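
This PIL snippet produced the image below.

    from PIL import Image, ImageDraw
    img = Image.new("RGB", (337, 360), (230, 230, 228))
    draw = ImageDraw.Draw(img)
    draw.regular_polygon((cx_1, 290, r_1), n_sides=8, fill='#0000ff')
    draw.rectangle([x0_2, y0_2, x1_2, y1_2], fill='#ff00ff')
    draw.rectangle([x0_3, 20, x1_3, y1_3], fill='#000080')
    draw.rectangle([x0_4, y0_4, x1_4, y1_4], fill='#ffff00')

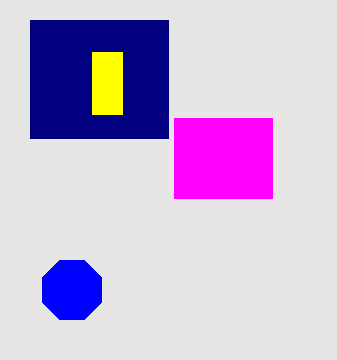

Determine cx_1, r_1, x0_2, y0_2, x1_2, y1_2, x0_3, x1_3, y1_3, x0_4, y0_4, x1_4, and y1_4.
cx_1 = 72
r_1 = 32
x0_2 = 174
y0_2 = 118
x1_2 = 272
y1_2 = 198
x0_3 = 30
x1_3 = 168
y1_3 = 138
x0_4 = 92
y0_4 = 52
x1_4 = 122
y1_4 = 114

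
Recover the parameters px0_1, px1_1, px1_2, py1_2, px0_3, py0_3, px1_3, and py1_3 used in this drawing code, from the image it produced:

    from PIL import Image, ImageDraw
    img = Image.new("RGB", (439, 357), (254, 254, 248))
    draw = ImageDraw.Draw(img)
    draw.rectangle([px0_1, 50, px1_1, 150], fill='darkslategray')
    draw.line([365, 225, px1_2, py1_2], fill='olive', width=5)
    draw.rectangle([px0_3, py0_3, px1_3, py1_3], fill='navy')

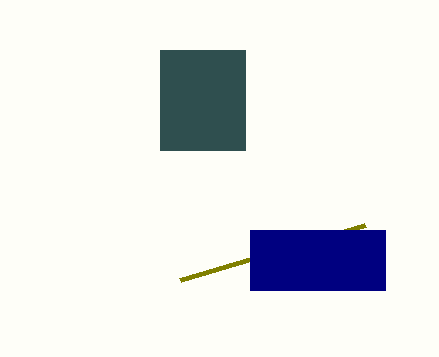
px0_1 = 160, px1_1 = 245, px1_2 = 180, py1_2 = 280, px0_3 = 250, py0_3 = 230, px1_3 = 385, py1_3 = 290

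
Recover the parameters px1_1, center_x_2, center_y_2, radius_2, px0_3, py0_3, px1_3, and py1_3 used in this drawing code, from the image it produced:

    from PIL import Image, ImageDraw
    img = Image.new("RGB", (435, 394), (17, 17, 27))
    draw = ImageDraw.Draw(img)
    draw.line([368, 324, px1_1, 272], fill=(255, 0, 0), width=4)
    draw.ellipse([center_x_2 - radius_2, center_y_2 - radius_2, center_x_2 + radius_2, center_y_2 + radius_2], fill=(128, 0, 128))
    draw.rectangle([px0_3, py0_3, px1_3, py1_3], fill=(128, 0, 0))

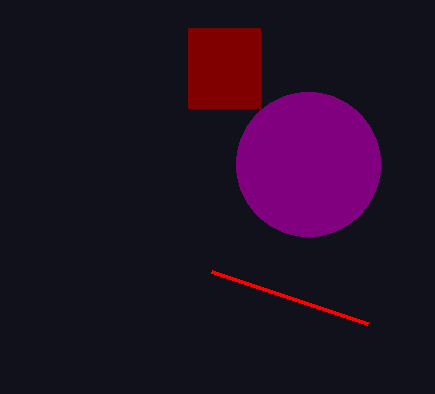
px1_1 = 212
center_x_2 = 308
center_y_2 = 164
radius_2 = 72
px0_3 = 188
py0_3 = 28
px1_3 = 260
py1_3 = 108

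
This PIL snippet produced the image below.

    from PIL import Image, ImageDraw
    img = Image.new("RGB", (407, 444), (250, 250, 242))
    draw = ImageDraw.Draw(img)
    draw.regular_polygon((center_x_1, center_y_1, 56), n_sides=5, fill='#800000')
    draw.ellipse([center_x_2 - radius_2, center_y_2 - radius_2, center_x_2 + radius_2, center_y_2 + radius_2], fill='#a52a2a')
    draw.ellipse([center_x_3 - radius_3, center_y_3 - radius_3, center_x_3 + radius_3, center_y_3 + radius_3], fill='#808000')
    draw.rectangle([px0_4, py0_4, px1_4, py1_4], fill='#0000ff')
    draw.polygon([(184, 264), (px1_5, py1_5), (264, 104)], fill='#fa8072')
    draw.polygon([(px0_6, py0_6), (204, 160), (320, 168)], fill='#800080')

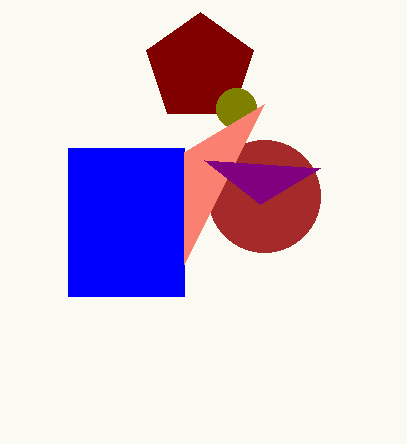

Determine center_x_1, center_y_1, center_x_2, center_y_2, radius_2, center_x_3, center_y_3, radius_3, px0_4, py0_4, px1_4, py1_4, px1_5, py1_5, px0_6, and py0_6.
center_x_1 = 200
center_y_1 = 68
center_x_2 = 264
center_y_2 = 196
radius_2 = 56
center_x_3 = 236
center_y_3 = 108
radius_3 = 20
px0_4 = 68
py0_4 = 148
px1_4 = 184
py1_4 = 296
px1_5 = 184
py1_5 = 152
px0_6 = 260
py0_6 = 204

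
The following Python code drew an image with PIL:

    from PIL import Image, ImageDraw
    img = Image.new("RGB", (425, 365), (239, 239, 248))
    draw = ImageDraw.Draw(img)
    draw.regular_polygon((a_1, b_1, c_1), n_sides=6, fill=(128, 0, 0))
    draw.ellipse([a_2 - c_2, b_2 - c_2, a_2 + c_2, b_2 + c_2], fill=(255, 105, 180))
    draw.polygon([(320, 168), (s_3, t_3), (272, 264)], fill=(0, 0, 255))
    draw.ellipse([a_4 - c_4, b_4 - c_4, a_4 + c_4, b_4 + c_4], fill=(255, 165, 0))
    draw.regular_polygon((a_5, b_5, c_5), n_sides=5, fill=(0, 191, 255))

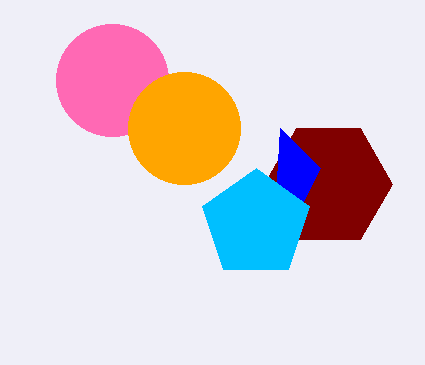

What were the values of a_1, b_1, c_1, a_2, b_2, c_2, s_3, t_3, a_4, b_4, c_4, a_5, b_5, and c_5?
a_1 = 328, b_1 = 184, c_1 = 64, a_2 = 112, b_2 = 80, c_2 = 56, s_3 = 280, t_3 = 128, a_4 = 184, b_4 = 128, c_4 = 56, a_5 = 256, b_5 = 224, c_5 = 56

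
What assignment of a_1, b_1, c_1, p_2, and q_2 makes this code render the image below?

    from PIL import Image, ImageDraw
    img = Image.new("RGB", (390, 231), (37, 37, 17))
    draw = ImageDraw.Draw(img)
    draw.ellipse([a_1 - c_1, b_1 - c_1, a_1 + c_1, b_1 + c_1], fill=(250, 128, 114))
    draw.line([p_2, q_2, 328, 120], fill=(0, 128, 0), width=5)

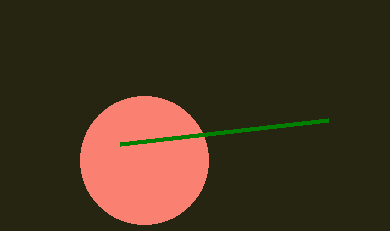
a_1 = 144
b_1 = 160
c_1 = 64
p_2 = 120
q_2 = 144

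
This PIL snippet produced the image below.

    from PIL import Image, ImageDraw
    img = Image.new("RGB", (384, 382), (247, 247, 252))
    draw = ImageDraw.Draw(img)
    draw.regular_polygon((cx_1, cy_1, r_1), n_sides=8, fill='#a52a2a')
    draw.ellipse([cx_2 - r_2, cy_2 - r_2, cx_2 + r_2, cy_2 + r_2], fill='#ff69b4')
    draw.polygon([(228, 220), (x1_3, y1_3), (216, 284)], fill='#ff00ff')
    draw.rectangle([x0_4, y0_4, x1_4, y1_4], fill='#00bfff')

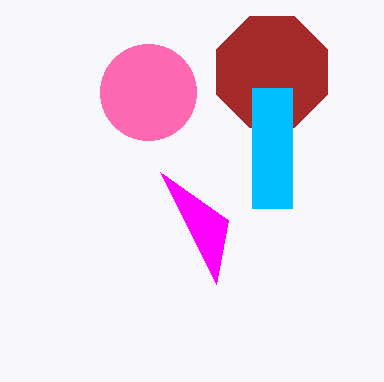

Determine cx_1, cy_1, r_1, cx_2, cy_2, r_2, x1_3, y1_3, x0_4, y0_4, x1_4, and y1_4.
cx_1 = 272; cy_1 = 72; r_1 = 60; cx_2 = 148; cy_2 = 92; r_2 = 48; x1_3 = 160; y1_3 = 172; x0_4 = 252; y0_4 = 88; x1_4 = 292; y1_4 = 208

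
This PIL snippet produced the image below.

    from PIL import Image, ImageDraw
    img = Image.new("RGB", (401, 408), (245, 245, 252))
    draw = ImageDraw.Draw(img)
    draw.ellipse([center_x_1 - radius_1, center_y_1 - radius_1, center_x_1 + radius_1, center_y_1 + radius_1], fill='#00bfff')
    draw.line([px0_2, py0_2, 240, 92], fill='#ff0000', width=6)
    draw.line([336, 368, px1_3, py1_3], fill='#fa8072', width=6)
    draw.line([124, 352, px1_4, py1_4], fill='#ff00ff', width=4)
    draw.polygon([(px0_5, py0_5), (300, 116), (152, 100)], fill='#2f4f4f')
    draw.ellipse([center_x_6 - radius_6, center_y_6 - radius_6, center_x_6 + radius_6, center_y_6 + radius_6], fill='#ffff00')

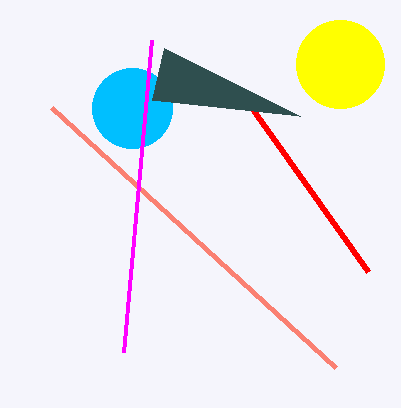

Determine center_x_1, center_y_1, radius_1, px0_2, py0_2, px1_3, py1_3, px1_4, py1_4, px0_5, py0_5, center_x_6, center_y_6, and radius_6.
center_x_1 = 132, center_y_1 = 108, radius_1 = 40, px0_2 = 368, py0_2 = 272, px1_3 = 52, py1_3 = 108, px1_4 = 152, py1_4 = 40, px0_5 = 164, py0_5 = 48, center_x_6 = 340, center_y_6 = 64, radius_6 = 44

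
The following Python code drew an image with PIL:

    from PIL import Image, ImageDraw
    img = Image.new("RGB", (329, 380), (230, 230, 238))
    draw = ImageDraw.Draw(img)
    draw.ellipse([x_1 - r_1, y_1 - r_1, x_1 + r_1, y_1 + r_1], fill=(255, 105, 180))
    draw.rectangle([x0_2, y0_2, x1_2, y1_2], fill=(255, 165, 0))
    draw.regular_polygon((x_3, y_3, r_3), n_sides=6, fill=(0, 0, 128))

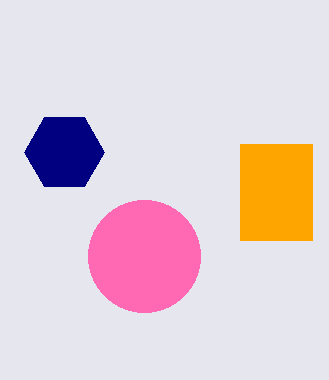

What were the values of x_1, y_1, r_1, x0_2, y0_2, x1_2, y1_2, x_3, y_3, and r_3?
x_1 = 144
y_1 = 256
r_1 = 56
x0_2 = 240
y0_2 = 144
x1_2 = 312
y1_2 = 240
x_3 = 64
y_3 = 152
r_3 = 40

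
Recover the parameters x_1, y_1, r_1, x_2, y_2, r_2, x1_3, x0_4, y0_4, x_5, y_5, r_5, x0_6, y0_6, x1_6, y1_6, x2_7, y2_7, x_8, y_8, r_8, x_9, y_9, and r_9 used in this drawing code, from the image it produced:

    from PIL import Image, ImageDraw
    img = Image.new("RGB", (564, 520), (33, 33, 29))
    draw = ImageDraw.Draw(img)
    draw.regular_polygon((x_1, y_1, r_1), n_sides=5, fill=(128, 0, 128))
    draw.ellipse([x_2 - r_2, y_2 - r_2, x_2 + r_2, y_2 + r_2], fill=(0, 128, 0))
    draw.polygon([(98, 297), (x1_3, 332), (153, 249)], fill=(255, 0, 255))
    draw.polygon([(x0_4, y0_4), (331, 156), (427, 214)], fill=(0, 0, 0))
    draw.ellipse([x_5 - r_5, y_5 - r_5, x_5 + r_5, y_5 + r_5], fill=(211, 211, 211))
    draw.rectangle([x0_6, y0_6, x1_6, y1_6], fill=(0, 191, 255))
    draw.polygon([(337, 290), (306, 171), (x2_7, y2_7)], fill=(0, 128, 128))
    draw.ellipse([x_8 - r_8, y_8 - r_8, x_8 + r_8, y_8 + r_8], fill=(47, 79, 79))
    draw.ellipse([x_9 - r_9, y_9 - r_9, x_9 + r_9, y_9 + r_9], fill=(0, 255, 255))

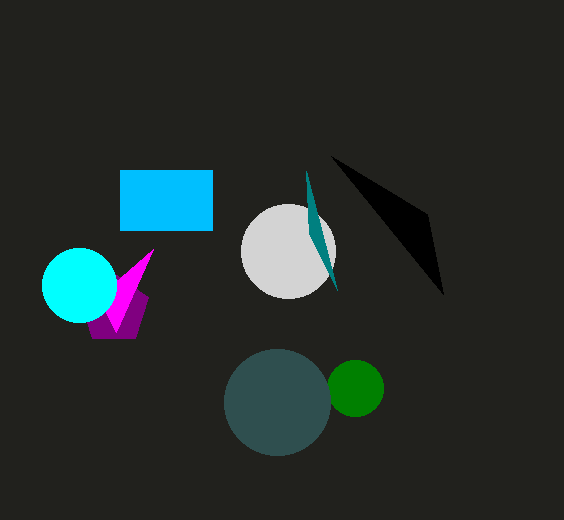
x_1 = 114; y_1 = 309; r_1 = 36; x_2 = 355; y_2 = 388; r_2 = 28; x1_3 = 116; x0_4 = 443; y0_4 = 294; x_5 = 288; y_5 = 251; r_5 = 47; x0_6 = 120; y0_6 = 170; x1_6 = 212; y1_6 = 230; x2_7 = 309; y2_7 = 234; x_8 = 277; y_8 = 402; r_8 = 53; x_9 = 79; y_9 = 285; r_9 = 37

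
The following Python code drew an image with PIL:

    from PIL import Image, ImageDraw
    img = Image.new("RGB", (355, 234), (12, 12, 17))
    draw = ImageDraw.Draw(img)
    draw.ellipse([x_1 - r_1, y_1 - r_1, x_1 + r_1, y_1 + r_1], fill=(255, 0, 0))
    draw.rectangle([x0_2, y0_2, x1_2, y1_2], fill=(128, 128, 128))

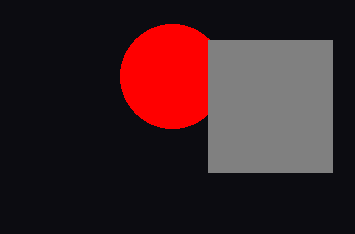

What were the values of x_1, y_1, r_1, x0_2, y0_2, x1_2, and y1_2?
x_1 = 172; y_1 = 76; r_1 = 52; x0_2 = 208; y0_2 = 40; x1_2 = 332; y1_2 = 172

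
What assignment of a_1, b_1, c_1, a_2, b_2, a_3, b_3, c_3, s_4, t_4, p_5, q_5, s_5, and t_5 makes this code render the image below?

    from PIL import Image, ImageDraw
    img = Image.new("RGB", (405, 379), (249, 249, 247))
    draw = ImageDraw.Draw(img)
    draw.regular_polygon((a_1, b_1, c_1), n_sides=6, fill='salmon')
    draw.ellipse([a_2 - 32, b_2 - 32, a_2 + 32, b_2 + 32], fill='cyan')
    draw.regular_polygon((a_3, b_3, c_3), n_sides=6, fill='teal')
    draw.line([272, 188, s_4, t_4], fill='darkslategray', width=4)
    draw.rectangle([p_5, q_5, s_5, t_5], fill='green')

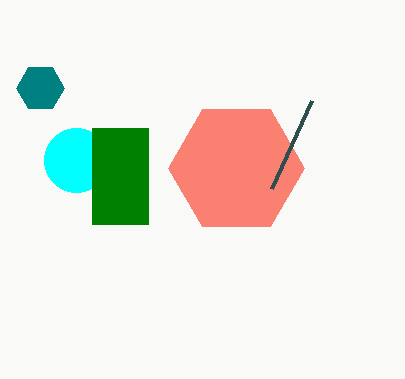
a_1 = 236
b_1 = 168
c_1 = 68
a_2 = 76
b_2 = 160
a_3 = 40
b_3 = 88
c_3 = 24
s_4 = 312
t_4 = 100
p_5 = 92
q_5 = 128
s_5 = 148
t_5 = 224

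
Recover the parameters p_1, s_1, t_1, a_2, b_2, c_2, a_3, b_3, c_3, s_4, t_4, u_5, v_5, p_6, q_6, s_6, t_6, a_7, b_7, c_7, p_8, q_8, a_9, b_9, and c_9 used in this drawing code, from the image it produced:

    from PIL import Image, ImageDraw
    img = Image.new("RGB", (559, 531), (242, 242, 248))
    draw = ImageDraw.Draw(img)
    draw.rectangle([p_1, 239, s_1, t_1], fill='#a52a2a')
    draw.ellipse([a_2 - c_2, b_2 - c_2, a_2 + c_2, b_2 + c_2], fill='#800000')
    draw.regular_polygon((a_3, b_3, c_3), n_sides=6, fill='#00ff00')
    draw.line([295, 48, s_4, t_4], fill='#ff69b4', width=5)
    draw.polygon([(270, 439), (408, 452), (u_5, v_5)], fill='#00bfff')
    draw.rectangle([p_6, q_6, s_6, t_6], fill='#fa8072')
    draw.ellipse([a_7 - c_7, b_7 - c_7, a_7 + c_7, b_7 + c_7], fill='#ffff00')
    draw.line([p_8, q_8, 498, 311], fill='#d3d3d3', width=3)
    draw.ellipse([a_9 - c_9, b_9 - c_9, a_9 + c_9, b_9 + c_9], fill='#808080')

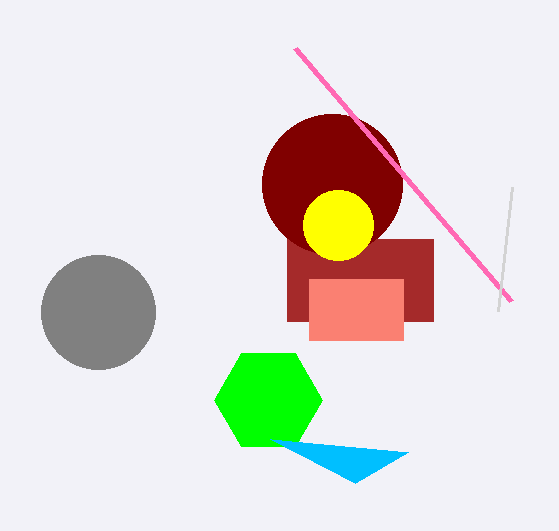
p_1 = 287, s_1 = 433, t_1 = 321, a_2 = 332, b_2 = 184, c_2 = 70, a_3 = 268, b_3 = 400, c_3 = 54, s_4 = 511, t_4 = 301, u_5 = 355, v_5 = 483, p_6 = 309, q_6 = 279, s_6 = 403, t_6 = 340, a_7 = 338, b_7 = 225, c_7 = 35, p_8 = 512, q_8 = 187, a_9 = 98, b_9 = 312, c_9 = 57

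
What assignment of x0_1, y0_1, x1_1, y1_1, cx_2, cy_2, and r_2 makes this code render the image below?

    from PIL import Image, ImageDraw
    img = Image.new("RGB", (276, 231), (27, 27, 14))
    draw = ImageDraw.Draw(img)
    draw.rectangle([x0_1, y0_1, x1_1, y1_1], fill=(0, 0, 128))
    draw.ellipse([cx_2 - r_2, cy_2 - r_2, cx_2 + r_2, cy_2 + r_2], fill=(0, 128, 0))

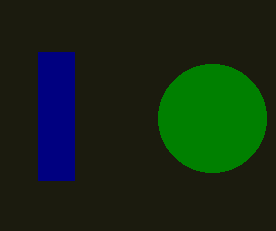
x0_1 = 38
y0_1 = 52
x1_1 = 74
y1_1 = 180
cx_2 = 212
cy_2 = 118
r_2 = 54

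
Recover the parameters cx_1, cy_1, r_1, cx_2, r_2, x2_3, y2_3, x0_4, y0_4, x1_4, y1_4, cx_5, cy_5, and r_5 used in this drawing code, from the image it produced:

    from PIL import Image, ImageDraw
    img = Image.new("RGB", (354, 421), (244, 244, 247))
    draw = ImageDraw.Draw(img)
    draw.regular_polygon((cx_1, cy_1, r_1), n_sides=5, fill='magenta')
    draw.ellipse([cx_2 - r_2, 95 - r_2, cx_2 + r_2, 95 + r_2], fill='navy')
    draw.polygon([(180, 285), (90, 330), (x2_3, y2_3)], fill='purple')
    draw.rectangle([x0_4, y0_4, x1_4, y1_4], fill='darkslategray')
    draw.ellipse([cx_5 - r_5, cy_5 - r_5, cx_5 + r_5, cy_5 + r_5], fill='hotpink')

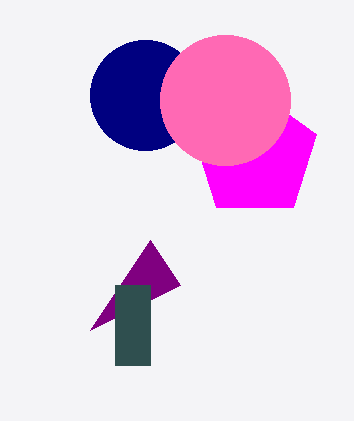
cx_1 = 255
cy_1 = 155
r_1 = 65
cx_2 = 145
r_2 = 55
x2_3 = 150
y2_3 = 240
x0_4 = 115
y0_4 = 285
x1_4 = 150
y1_4 = 365
cx_5 = 225
cy_5 = 100
r_5 = 65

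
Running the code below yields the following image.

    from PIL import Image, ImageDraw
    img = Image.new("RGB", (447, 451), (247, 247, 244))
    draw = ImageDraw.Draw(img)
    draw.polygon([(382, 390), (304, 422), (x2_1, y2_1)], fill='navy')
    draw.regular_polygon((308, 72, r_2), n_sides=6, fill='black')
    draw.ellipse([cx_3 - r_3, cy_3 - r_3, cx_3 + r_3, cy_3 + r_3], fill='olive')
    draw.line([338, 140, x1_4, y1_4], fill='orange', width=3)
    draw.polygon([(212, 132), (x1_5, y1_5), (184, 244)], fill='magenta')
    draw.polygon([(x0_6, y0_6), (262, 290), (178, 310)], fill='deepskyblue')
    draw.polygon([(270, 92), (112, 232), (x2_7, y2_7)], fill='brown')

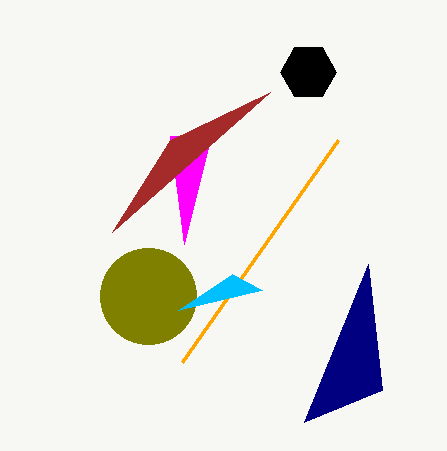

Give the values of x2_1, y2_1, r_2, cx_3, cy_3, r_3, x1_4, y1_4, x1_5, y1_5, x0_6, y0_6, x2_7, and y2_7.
x2_1 = 368, y2_1 = 264, r_2 = 28, cx_3 = 148, cy_3 = 296, r_3 = 48, x1_4 = 182, y1_4 = 362, x1_5 = 170, y1_5 = 136, x0_6 = 232, y0_6 = 274, x2_7 = 170, y2_7 = 140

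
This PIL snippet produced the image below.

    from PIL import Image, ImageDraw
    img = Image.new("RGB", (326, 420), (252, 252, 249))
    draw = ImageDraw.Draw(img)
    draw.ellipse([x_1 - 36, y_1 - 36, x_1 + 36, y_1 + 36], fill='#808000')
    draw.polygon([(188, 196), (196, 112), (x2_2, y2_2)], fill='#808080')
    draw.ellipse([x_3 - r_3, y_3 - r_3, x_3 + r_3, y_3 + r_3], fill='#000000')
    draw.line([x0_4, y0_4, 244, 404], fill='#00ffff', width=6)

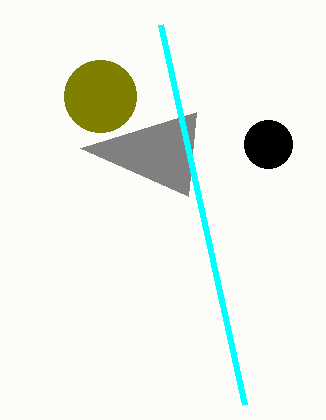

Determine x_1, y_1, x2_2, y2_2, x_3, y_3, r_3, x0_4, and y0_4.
x_1 = 100; y_1 = 96; x2_2 = 80; y2_2 = 148; x_3 = 268; y_3 = 144; r_3 = 24; x0_4 = 160; y0_4 = 24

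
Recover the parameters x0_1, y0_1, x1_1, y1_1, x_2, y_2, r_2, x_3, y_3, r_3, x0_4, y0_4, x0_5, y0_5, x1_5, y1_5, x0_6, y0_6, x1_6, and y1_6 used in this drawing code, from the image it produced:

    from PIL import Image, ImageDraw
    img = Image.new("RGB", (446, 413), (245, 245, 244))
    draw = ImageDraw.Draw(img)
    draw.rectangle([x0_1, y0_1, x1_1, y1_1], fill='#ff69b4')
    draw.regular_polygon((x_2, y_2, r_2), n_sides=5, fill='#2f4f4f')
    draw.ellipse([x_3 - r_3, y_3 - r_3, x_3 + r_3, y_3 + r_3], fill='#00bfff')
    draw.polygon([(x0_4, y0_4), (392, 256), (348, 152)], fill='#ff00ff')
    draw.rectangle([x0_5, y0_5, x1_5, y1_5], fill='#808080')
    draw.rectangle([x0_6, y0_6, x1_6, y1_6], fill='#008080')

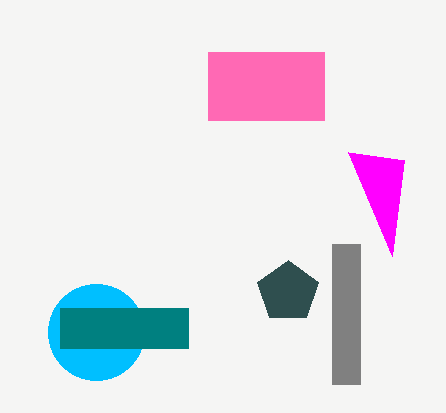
x0_1 = 208; y0_1 = 52; x1_1 = 324; y1_1 = 120; x_2 = 288; y_2 = 292; r_2 = 32; x_3 = 96; y_3 = 332; r_3 = 48; x0_4 = 404; y0_4 = 160; x0_5 = 332; y0_5 = 244; x1_5 = 360; y1_5 = 384; x0_6 = 60; y0_6 = 308; x1_6 = 188; y1_6 = 348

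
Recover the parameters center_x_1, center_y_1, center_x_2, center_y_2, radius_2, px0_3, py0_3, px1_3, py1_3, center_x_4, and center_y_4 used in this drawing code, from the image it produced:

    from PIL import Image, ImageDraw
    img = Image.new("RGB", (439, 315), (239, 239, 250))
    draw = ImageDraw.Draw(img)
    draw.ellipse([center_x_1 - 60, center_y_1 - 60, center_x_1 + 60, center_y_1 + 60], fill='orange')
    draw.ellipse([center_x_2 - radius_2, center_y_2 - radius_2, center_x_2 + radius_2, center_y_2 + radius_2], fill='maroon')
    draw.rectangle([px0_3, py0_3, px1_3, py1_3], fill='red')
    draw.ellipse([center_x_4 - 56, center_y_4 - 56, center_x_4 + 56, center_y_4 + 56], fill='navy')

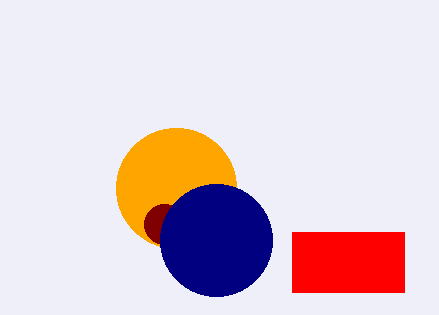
center_x_1 = 176; center_y_1 = 188; center_x_2 = 164; center_y_2 = 224; radius_2 = 20; px0_3 = 292; py0_3 = 232; px1_3 = 404; py1_3 = 292; center_x_4 = 216; center_y_4 = 240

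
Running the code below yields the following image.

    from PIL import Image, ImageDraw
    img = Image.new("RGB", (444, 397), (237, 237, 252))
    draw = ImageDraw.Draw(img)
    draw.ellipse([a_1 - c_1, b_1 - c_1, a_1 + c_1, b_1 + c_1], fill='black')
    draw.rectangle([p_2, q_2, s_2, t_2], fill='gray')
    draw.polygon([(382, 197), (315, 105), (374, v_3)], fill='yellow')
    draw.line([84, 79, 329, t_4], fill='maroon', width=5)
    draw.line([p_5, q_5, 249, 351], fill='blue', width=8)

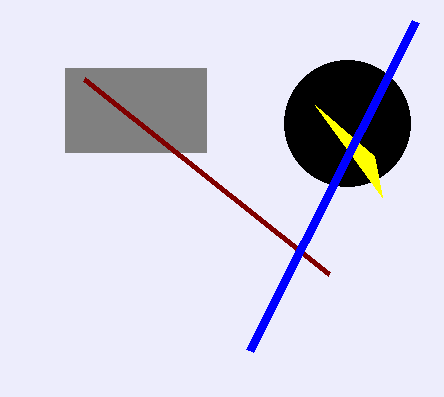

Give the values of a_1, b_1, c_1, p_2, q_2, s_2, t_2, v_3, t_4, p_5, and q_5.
a_1 = 347
b_1 = 123
c_1 = 63
p_2 = 65
q_2 = 68
s_2 = 206
t_2 = 152
v_3 = 156
t_4 = 274
p_5 = 415
q_5 = 22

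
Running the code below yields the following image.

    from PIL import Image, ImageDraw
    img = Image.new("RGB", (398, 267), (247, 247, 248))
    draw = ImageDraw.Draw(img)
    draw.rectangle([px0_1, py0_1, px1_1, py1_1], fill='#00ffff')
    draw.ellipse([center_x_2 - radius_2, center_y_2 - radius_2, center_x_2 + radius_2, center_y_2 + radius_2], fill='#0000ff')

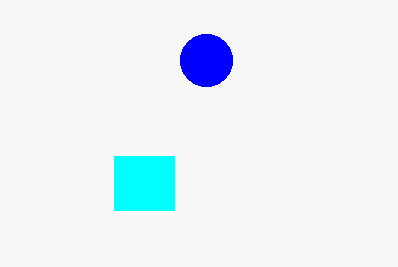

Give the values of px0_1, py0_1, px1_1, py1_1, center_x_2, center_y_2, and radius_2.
px0_1 = 114; py0_1 = 156; px1_1 = 174; py1_1 = 210; center_x_2 = 206; center_y_2 = 60; radius_2 = 26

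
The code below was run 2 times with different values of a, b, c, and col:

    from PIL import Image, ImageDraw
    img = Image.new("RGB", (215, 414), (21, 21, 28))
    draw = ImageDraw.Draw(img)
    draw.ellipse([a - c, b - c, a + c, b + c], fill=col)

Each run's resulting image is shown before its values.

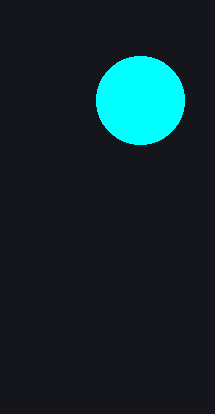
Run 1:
a = 140; b = 100; c = 44; col = 'cyan'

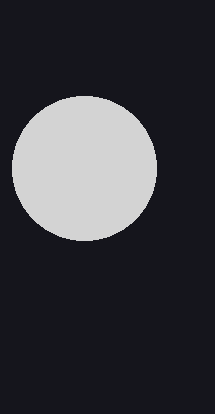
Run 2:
a = 84; b = 168; c = 72; col = 'lightgray'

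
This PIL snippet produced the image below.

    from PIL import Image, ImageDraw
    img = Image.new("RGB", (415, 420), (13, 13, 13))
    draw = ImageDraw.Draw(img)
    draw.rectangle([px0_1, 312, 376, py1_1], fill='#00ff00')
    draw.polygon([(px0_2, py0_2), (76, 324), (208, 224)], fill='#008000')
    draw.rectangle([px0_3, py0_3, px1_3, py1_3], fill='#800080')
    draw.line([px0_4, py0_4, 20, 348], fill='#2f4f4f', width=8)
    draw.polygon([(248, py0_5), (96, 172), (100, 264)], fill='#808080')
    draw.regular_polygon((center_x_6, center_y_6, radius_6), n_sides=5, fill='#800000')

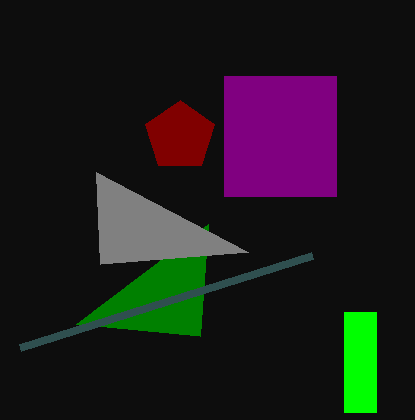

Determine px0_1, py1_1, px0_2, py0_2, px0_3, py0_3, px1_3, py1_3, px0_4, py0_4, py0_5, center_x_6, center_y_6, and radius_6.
px0_1 = 344
py1_1 = 412
px0_2 = 200
py0_2 = 336
px0_3 = 224
py0_3 = 76
px1_3 = 336
py1_3 = 196
px0_4 = 312
py0_4 = 256
py0_5 = 252
center_x_6 = 180
center_y_6 = 136
radius_6 = 36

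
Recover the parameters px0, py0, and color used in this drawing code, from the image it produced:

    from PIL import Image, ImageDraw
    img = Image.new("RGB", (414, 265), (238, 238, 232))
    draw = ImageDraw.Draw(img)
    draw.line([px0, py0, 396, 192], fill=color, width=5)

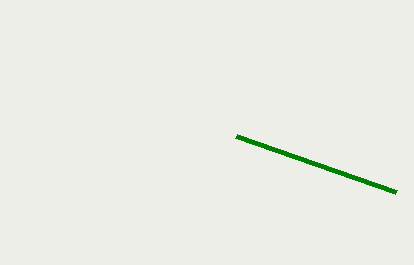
px0 = 236
py0 = 136
color = 'green'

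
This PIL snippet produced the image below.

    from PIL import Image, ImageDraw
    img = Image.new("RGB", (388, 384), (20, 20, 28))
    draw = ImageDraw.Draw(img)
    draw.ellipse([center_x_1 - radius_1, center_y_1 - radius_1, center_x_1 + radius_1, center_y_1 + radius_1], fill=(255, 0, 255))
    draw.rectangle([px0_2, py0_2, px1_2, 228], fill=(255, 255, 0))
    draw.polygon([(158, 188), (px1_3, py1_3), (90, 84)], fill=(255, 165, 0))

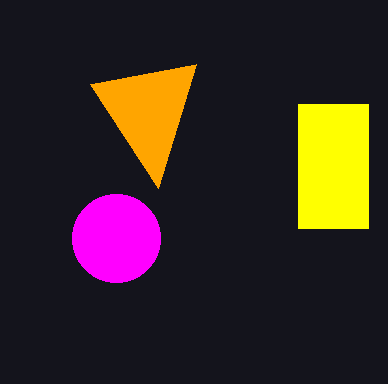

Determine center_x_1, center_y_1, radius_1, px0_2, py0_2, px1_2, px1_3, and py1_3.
center_x_1 = 116
center_y_1 = 238
radius_1 = 44
px0_2 = 298
py0_2 = 104
px1_2 = 368
px1_3 = 196
py1_3 = 64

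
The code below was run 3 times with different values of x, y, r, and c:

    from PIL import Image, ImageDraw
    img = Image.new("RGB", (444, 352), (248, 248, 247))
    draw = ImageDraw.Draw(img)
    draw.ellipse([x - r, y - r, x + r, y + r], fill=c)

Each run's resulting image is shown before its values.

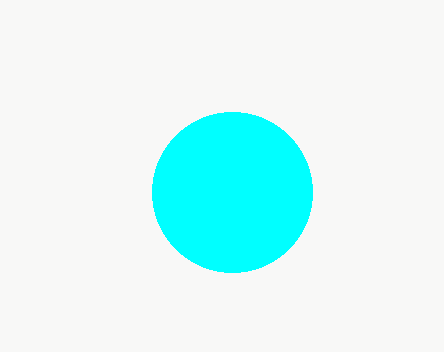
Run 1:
x = 232, y = 192, r = 80, c = 'cyan'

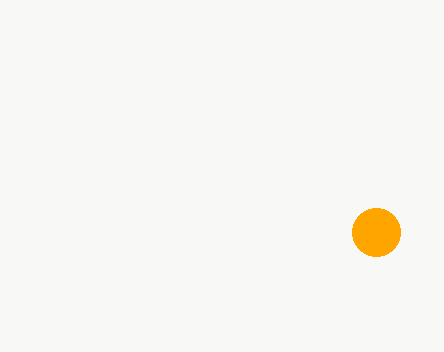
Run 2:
x = 376; y = 232; r = 24; c = 'orange'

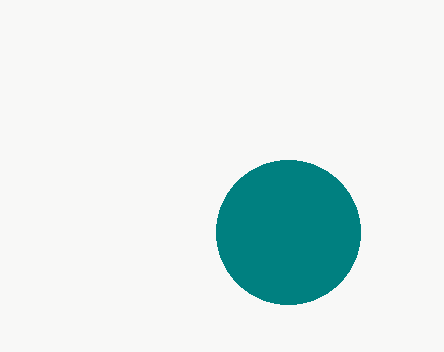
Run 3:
x = 288; y = 232; r = 72; c = 'teal'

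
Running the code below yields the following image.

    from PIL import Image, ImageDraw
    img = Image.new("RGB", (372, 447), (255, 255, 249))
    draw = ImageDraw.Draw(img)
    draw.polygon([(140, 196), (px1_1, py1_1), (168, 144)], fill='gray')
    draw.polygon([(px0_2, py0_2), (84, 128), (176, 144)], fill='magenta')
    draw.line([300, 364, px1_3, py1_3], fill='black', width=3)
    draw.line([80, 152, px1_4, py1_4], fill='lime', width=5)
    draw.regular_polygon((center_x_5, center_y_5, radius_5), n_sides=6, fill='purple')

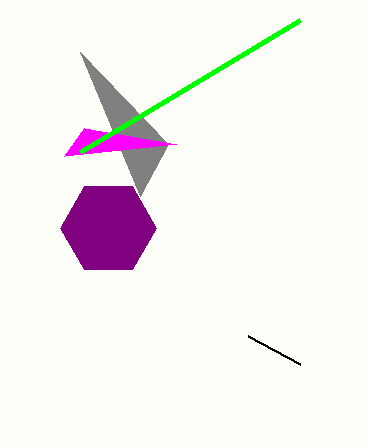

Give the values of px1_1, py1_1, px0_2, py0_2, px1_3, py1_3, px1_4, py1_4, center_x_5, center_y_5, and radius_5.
px1_1 = 80
py1_1 = 52
px0_2 = 64
py0_2 = 156
px1_3 = 248
py1_3 = 336
px1_4 = 300
py1_4 = 20
center_x_5 = 108
center_y_5 = 228
radius_5 = 48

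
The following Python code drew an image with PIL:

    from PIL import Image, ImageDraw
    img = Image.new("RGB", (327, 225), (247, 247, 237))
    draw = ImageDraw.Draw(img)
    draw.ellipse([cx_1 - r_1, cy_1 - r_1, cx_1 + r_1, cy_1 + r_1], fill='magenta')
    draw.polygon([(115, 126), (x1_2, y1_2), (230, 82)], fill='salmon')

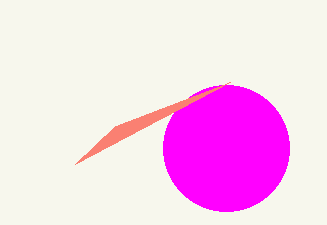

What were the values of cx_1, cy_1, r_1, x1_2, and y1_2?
cx_1 = 226, cy_1 = 148, r_1 = 63, x1_2 = 75, y1_2 = 164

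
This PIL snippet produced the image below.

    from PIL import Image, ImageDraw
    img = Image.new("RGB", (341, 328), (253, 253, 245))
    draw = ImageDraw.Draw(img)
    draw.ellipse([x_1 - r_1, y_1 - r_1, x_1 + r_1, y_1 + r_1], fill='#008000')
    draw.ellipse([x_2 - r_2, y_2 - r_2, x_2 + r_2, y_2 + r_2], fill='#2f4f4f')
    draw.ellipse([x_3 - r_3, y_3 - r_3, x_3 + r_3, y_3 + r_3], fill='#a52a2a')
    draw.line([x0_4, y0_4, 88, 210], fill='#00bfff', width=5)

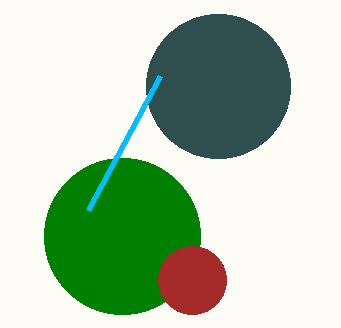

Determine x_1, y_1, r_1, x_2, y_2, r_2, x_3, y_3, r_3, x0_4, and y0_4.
x_1 = 122; y_1 = 236; r_1 = 78; x_2 = 218; y_2 = 86; r_2 = 72; x_3 = 192; y_3 = 280; r_3 = 34; x0_4 = 160; y0_4 = 76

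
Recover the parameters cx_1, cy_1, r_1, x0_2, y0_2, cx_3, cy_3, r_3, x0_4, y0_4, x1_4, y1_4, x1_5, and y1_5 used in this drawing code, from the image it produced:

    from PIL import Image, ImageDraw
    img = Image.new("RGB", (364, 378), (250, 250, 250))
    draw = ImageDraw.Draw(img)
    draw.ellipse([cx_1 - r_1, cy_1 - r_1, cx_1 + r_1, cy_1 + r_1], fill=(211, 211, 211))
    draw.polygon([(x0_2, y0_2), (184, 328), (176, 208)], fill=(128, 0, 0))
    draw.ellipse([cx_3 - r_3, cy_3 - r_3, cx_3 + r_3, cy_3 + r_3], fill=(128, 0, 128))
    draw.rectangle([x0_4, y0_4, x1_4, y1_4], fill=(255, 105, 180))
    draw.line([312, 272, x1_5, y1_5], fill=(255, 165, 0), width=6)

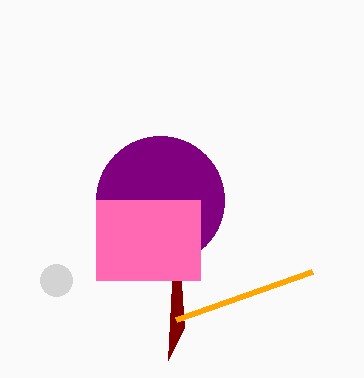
cx_1 = 56, cy_1 = 280, r_1 = 16, x0_2 = 168, y0_2 = 360, cx_3 = 160, cy_3 = 200, r_3 = 64, x0_4 = 96, y0_4 = 200, x1_4 = 200, y1_4 = 280, x1_5 = 176, y1_5 = 320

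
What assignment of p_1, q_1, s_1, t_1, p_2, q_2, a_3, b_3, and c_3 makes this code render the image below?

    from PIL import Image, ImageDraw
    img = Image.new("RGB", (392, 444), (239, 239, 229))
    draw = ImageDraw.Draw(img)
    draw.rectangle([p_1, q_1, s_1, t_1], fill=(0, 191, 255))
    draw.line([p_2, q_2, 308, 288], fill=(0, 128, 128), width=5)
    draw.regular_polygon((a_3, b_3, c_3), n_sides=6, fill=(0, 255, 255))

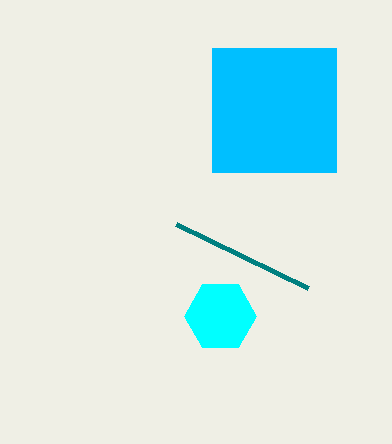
p_1 = 212; q_1 = 48; s_1 = 336; t_1 = 172; p_2 = 176; q_2 = 224; a_3 = 220; b_3 = 316; c_3 = 36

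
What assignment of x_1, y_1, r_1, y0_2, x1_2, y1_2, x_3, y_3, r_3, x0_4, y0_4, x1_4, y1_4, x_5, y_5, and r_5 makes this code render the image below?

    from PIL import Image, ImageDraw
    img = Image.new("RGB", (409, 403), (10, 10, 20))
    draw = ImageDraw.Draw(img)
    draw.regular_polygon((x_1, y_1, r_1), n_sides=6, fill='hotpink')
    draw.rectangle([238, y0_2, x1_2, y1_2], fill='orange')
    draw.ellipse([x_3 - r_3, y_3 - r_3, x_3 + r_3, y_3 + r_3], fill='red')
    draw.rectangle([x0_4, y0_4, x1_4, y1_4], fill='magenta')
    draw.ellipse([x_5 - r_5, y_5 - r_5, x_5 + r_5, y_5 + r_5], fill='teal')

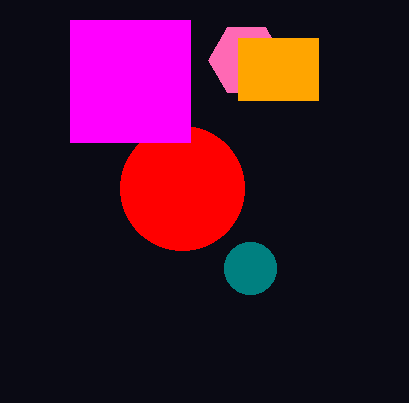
x_1 = 246
y_1 = 60
r_1 = 38
y0_2 = 38
x1_2 = 318
y1_2 = 100
x_3 = 182
y_3 = 188
r_3 = 62
x0_4 = 70
y0_4 = 20
x1_4 = 190
y1_4 = 142
x_5 = 250
y_5 = 268
r_5 = 26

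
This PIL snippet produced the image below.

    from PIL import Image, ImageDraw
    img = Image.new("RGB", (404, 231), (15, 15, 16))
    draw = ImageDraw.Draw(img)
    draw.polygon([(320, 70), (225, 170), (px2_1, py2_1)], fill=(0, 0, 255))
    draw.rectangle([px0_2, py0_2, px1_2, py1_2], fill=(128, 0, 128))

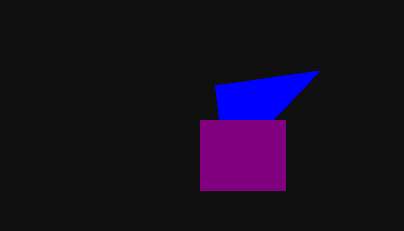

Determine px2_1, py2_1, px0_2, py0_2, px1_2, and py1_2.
px2_1 = 215, py2_1 = 85, px0_2 = 200, py0_2 = 120, px1_2 = 285, py1_2 = 190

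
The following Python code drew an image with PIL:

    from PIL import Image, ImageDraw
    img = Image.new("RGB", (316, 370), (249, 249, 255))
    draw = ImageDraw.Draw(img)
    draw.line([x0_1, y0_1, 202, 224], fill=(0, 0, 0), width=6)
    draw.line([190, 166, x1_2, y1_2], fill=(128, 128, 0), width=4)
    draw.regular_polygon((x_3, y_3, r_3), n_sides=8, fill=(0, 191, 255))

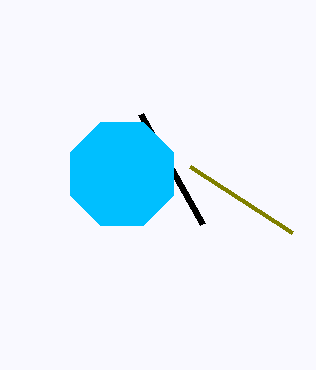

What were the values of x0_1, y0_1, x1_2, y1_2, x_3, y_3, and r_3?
x0_1 = 140, y0_1 = 114, x1_2 = 292, y1_2 = 232, x_3 = 122, y_3 = 174, r_3 = 56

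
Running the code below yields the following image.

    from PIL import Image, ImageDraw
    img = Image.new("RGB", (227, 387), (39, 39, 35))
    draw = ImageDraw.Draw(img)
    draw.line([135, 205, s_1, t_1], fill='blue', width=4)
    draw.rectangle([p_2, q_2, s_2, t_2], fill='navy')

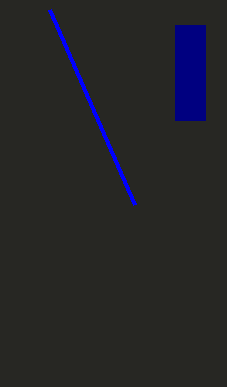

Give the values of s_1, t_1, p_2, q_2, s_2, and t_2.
s_1 = 50, t_1 = 10, p_2 = 175, q_2 = 25, s_2 = 205, t_2 = 120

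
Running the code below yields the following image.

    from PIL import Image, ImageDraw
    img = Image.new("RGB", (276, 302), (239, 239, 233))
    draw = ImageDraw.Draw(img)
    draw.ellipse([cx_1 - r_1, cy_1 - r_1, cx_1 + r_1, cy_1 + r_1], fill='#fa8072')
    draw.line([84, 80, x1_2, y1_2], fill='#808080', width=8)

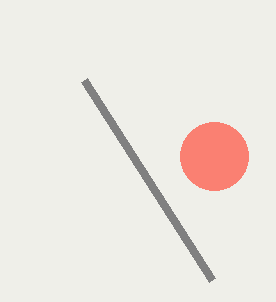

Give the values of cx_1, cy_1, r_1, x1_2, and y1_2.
cx_1 = 214
cy_1 = 156
r_1 = 34
x1_2 = 212
y1_2 = 280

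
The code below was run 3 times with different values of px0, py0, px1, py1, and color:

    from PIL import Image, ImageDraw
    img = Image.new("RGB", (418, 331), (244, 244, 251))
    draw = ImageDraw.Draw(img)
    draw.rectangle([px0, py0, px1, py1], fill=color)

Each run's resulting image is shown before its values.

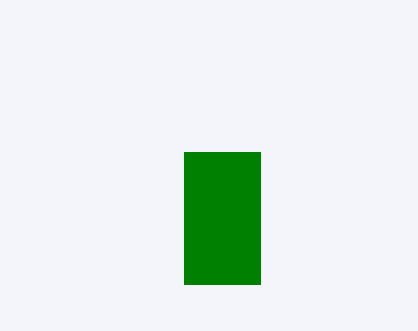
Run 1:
px0 = 184; py0 = 152; px1 = 260; py1 = 284; color = 'green'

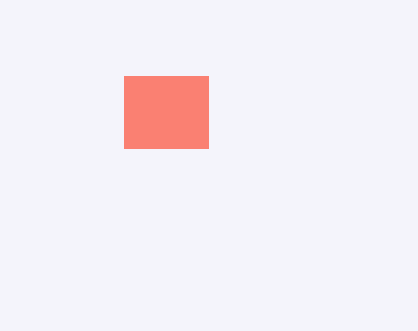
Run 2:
px0 = 124, py0 = 76, px1 = 208, py1 = 148, color = 'salmon'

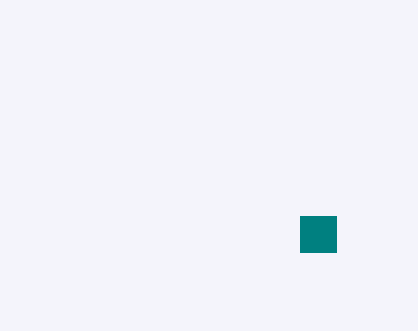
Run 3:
px0 = 300, py0 = 216, px1 = 336, py1 = 252, color = 'teal'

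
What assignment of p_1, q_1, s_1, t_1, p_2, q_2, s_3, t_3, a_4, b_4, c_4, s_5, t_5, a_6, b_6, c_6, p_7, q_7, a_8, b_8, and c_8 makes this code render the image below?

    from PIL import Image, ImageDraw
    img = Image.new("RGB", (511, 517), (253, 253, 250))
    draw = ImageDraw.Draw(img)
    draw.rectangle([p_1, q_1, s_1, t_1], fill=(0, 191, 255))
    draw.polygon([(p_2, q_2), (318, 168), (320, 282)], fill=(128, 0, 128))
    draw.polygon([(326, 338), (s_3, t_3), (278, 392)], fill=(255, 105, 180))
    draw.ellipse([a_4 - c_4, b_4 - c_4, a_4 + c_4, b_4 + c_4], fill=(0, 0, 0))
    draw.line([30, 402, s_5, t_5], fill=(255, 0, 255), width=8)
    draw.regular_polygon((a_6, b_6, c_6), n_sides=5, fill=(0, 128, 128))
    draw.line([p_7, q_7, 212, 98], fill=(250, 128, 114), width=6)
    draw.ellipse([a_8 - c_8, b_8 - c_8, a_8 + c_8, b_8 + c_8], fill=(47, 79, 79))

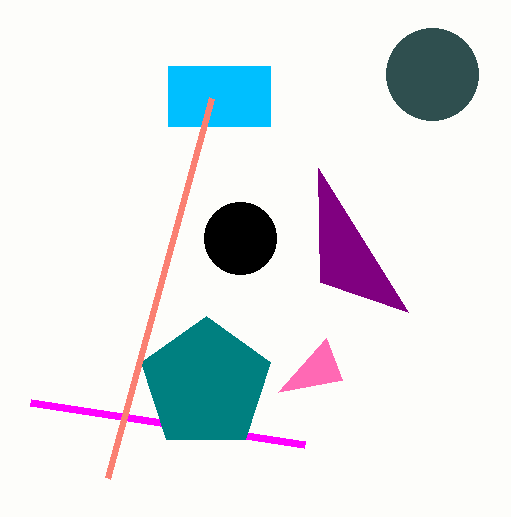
p_1 = 168; q_1 = 66; s_1 = 270; t_1 = 126; p_2 = 408; q_2 = 312; s_3 = 342; t_3 = 380; a_4 = 240; b_4 = 238; c_4 = 36; s_5 = 304; t_5 = 444; a_6 = 206; b_6 = 384; c_6 = 68; p_7 = 108; q_7 = 478; a_8 = 432; b_8 = 74; c_8 = 46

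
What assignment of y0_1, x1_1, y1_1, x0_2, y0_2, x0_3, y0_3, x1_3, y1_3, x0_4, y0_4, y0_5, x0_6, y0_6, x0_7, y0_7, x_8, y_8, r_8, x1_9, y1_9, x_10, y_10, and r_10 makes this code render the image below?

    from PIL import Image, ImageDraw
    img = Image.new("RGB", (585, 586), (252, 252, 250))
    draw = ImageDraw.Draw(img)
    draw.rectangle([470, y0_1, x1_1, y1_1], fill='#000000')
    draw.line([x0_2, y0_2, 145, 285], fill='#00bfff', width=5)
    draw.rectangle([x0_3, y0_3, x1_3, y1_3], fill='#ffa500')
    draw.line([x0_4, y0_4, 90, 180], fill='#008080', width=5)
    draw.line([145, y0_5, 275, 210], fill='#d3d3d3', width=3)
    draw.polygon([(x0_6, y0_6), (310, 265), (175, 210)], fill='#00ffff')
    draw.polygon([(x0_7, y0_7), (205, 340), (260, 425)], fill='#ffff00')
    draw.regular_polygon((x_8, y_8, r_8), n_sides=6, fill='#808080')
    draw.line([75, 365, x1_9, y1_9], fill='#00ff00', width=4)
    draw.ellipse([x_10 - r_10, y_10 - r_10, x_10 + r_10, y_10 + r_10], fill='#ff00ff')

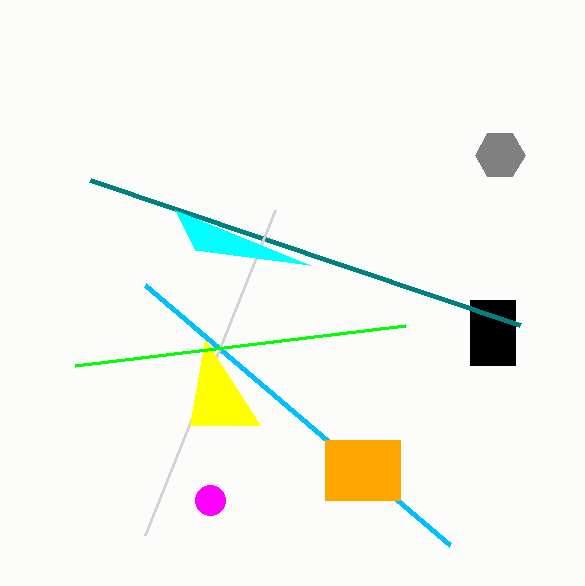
y0_1 = 300
x1_1 = 515
y1_1 = 365
x0_2 = 450
y0_2 = 545
x0_3 = 325
y0_3 = 440
x1_3 = 400
y1_3 = 500
x0_4 = 520
y0_4 = 325
y0_5 = 535
x0_6 = 195
y0_6 = 250
x0_7 = 190
y0_7 = 425
x_8 = 500
y_8 = 155
r_8 = 25
x1_9 = 405
y1_9 = 325
x_10 = 210
y_10 = 500
r_10 = 15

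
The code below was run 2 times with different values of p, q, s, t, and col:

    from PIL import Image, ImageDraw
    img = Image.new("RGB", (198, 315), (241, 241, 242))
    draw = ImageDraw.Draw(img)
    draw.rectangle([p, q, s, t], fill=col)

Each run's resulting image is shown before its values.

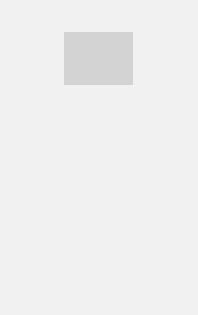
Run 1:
p = 64; q = 32; s = 132; t = 84; col = 'lightgray'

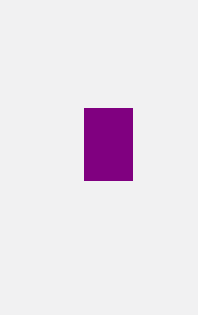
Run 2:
p = 84, q = 108, s = 132, t = 180, col = 'purple'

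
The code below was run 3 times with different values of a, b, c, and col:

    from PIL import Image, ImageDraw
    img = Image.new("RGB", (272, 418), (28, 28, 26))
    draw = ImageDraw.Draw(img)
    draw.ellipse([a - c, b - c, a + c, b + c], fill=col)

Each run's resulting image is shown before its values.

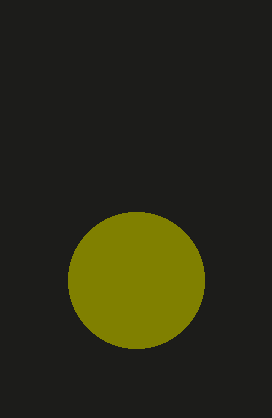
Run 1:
a = 136
b = 280
c = 68
col = 'olive'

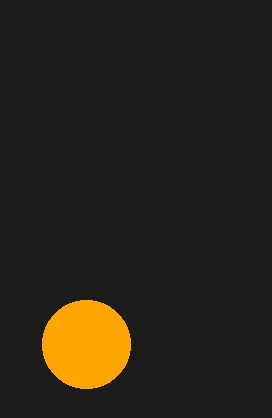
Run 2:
a = 86
b = 344
c = 44
col = 'orange'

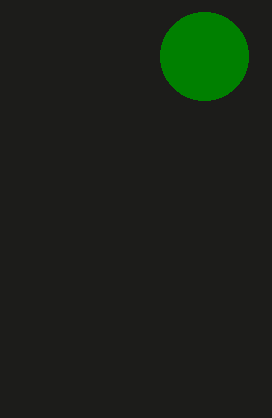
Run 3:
a = 204, b = 56, c = 44, col = 'green'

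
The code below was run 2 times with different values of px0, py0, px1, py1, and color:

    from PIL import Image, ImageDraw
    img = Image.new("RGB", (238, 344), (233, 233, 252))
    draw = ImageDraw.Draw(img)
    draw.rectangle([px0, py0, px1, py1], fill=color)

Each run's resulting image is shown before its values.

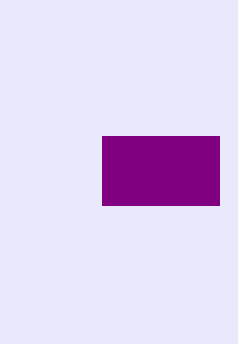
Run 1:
px0 = 102
py0 = 136
px1 = 219
py1 = 205
color = 'purple'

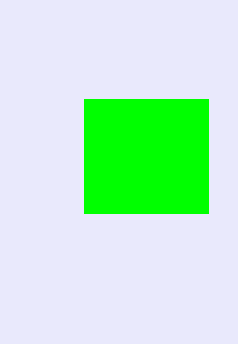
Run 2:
px0 = 84, py0 = 99, px1 = 208, py1 = 213, color = 'lime'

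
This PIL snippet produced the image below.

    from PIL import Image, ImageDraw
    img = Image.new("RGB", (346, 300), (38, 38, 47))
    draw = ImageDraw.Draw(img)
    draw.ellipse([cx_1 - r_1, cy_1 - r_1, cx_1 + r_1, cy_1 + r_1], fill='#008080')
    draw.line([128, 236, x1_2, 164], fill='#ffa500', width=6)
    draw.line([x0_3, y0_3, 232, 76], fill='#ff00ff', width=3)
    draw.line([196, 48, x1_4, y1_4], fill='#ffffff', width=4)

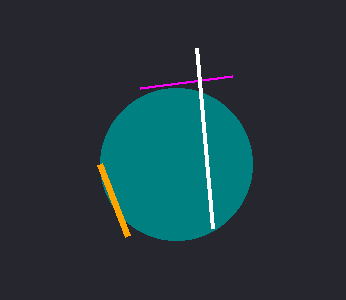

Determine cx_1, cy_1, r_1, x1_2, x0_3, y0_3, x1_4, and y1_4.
cx_1 = 176; cy_1 = 164; r_1 = 76; x1_2 = 100; x0_3 = 140; y0_3 = 88; x1_4 = 212; y1_4 = 228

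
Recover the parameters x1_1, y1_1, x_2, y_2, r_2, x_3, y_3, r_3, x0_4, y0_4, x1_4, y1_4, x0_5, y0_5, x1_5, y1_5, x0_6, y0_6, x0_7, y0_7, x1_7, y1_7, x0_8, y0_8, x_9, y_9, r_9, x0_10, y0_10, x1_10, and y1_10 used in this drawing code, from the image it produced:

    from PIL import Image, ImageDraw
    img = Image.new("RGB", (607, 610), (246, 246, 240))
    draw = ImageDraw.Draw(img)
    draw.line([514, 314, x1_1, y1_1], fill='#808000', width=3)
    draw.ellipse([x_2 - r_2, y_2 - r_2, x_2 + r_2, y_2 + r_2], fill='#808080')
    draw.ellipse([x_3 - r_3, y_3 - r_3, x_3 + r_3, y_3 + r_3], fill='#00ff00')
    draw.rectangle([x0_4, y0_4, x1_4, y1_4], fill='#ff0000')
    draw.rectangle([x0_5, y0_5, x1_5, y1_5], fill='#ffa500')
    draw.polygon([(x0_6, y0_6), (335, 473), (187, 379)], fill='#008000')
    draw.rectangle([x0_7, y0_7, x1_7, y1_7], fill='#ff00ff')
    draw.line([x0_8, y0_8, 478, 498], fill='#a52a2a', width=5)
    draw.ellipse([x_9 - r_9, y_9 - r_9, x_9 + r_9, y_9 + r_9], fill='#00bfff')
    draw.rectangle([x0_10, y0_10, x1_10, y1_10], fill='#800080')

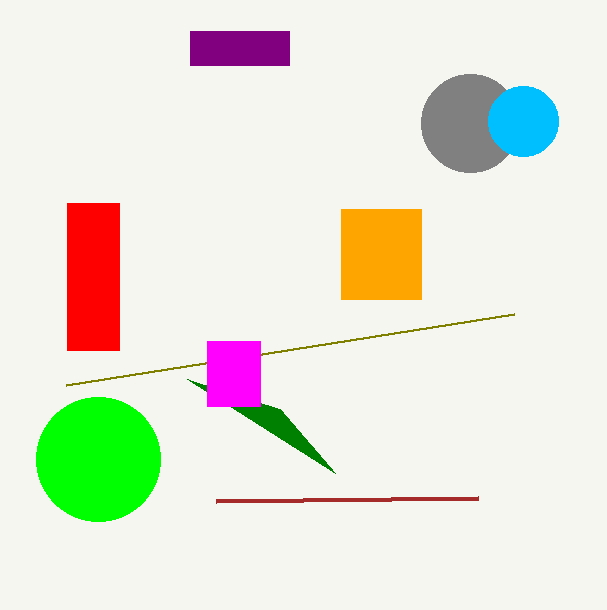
x1_1 = 66; y1_1 = 385; x_2 = 470; y_2 = 123; r_2 = 49; x_3 = 98; y_3 = 459; r_3 = 62; x0_4 = 67; y0_4 = 203; x1_4 = 119; y1_4 = 350; x0_5 = 341; y0_5 = 209; x1_5 = 421; y1_5 = 299; x0_6 = 280; y0_6 = 409; x0_7 = 207; y0_7 = 341; x1_7 = 260; y1_7 = 406; x0_8 = 216; y0_8 = 501; x_9 = 523; y_9 = 121; r_9 = 35; x0_10 = 190; y0_10 = 31; x1_10 = 289; y1_10 = 65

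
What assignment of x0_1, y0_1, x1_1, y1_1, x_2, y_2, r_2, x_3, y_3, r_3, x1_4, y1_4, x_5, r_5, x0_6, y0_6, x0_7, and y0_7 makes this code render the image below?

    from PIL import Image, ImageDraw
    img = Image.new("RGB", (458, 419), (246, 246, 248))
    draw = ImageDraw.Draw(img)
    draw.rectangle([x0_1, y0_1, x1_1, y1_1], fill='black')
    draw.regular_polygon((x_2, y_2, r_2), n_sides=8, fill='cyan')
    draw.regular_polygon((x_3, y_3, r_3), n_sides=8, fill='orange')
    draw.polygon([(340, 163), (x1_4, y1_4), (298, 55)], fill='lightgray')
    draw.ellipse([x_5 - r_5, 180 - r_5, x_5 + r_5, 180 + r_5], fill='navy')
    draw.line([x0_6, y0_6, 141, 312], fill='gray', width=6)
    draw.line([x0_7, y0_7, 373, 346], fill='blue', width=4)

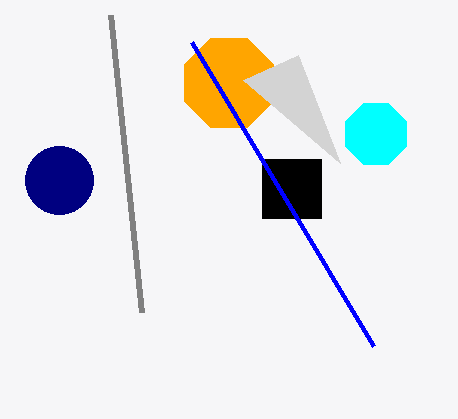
x0_1 = 262
y0_1 = 159
x1_1 = 321
y1_1 = 218
x_2 = 376
y_2 = 134
r_2 = 33
x_3 = 229
y_3 = 83
r_3 = 48
x1_4 = 243
y1_4 = 80
x_5 = 59
r_5 = 34
x0_6 = 110
y0_6 = 15
x0_7 = 191
y0_7 = 42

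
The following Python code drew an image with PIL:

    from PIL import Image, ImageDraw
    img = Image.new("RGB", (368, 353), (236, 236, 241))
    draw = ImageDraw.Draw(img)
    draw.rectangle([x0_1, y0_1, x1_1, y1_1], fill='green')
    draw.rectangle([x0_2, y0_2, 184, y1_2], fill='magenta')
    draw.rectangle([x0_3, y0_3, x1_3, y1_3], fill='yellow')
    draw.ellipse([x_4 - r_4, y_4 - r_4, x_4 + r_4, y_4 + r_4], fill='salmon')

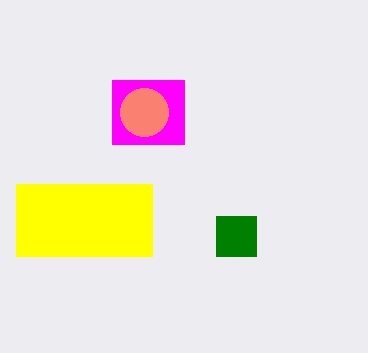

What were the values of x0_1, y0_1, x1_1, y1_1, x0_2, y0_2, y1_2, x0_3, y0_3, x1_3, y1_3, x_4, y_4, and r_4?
x0_1 = 216; y0_1 = 216; x1_1 = 256; y1_1 = 256; x0_2 = 112; y0_2 = 80; y1_2 = 144; x0_3 = 16; y0_3 = 184; x1_3 = 152; y1_3 = 256; x_4 = 144; y_4 = 112; r_4 = 24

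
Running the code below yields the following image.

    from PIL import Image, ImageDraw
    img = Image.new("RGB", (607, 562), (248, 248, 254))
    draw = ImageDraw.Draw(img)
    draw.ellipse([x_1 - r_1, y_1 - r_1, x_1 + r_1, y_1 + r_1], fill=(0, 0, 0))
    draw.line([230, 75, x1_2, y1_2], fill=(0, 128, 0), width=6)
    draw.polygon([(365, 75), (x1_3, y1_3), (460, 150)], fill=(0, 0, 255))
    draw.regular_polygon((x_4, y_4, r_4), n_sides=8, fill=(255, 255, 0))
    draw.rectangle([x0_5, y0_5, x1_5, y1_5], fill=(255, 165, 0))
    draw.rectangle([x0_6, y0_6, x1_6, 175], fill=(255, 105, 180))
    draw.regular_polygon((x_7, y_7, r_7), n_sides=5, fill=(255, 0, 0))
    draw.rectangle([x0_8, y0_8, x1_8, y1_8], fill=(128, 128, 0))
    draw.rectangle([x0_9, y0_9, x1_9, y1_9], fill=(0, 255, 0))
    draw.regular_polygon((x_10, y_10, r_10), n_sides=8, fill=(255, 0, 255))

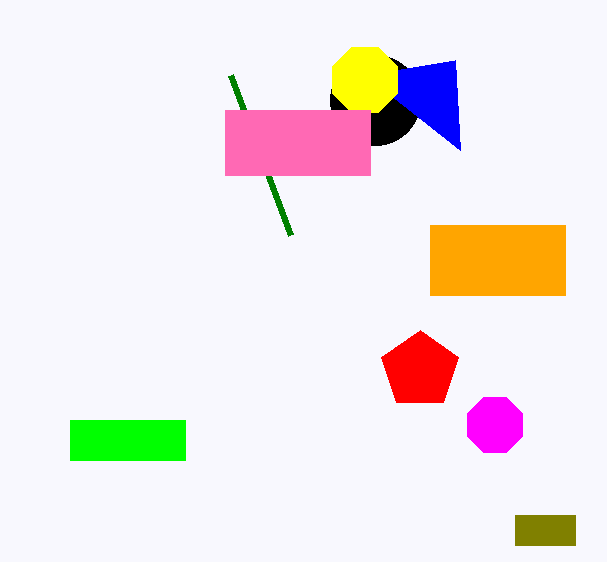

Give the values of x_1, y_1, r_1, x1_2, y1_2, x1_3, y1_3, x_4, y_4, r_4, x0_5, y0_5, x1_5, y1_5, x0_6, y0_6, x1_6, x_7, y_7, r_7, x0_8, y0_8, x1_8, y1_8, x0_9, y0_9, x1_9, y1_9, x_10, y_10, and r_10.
x_1 = 375
y_1 = 100
r_1 = 45
x1_2 = 290
y1_2 = 235
x1_3 = 455
y1_3 = 60
x_4 = 365
y_4 = 80
r_4 = 35
x0_5 = 430
y0_5 = 225
x1_5 = 565
y1_5 = 295
x0_6 = 225
y0_6 = 110
x1_6 = 370
x_7 = 420
y_7 = 370
r_7 = 40
x0_8 = 515
y0_8 = 515
x1_8 = 575
y1_8 = 545
x0_9 = 70
y0_9 = 420
x1_9 = 185
y1_9 = 460
x_10 = 495
y_10 = 425
r_10 = 30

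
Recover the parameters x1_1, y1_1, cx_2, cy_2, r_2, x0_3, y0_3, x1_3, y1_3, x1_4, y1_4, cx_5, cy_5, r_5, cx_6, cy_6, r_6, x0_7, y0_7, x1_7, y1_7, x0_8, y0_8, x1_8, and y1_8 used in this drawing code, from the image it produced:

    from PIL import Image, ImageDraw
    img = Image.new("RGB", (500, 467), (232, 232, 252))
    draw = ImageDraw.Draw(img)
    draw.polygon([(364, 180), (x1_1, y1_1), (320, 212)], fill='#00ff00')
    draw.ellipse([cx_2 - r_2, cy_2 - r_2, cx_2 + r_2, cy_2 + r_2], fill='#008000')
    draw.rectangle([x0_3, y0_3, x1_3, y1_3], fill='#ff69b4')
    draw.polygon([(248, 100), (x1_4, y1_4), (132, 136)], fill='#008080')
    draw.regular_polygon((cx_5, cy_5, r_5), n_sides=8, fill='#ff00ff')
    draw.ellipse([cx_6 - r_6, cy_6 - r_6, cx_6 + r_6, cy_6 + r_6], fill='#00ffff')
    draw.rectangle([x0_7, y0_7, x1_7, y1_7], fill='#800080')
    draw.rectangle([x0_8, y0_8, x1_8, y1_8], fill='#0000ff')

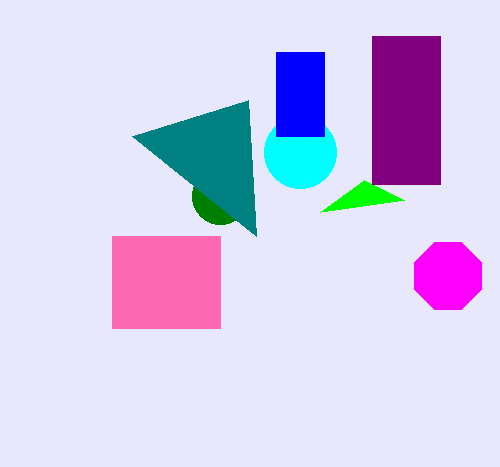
x1_1 = 404; y1_1 = 200; cx_2 = 220; cy_2 = 196; r_2 = 28; x0_3 = 112; y0_3 = 236; x1_3 = 220; y1_3 = 328; x1_4 = 256; y1_4 = 236; cx_5 = 448; cy_5 = 276; r_5 = 36; cx_6 = 300; cy_6 = 152; r_6 = 36; x0_7 = 372; y0_7 = 36; x1_7 = 440; y1_7 = 184; x0_8 = 276; y0_8 = 52; x1_8 = 324; y1_8 = 136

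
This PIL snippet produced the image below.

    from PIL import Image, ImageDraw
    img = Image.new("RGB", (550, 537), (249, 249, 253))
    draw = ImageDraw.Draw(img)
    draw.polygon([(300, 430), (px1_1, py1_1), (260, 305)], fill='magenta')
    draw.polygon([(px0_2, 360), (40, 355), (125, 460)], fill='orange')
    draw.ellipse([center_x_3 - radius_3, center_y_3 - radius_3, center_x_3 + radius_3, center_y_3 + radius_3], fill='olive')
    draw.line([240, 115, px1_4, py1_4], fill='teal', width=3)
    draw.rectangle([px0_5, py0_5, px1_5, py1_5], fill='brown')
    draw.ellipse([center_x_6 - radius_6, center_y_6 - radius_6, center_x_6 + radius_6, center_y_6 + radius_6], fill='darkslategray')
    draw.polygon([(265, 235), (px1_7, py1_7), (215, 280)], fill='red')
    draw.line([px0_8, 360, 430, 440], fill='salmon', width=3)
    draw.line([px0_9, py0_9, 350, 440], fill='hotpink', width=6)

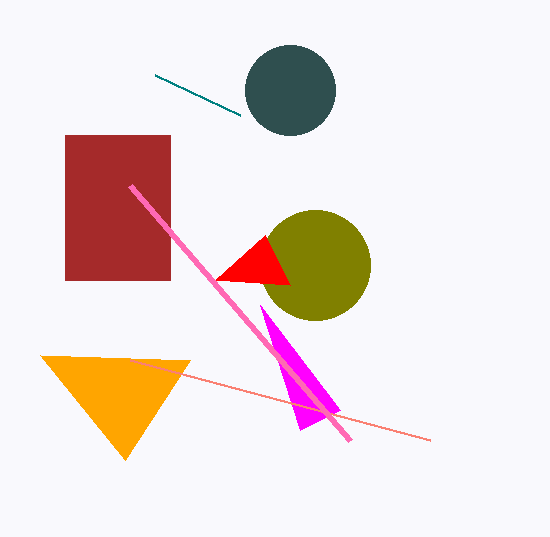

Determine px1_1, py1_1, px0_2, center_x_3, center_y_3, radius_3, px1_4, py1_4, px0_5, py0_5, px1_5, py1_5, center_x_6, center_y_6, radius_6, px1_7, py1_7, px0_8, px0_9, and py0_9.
px1_1 = 340, py1_1 = 410, px0_2 = 190, center_x_3 = 315, center_y_3 = 265, radius_3 = 55, px1_4 = 155, py1_4 = 75, px0_5 = 65, py0_5 = 135, px1_5 = 170, py1_5 = 280, center_x_6 = 290, center_y_6 = 90, radius_6 = 45, px1_7 = 290, py1_7 = 285, px0_8 = 130, px0_9 = 130, py0_9 = 185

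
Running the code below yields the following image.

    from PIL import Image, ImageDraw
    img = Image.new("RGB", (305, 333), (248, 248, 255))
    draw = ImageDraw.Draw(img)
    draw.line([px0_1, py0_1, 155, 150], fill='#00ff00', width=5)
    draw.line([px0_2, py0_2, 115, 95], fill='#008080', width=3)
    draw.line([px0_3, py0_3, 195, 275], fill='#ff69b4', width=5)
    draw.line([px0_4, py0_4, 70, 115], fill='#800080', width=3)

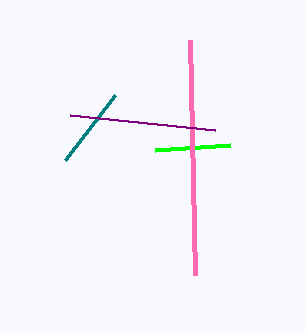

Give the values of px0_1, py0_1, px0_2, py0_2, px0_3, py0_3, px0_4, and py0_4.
px0_1 = 230
py0_1 = 145
px0_2 = 65
py0_2 = 160
px0_3 = 190
py0_3 = 40
px0_4 = 215
py0_4 = 130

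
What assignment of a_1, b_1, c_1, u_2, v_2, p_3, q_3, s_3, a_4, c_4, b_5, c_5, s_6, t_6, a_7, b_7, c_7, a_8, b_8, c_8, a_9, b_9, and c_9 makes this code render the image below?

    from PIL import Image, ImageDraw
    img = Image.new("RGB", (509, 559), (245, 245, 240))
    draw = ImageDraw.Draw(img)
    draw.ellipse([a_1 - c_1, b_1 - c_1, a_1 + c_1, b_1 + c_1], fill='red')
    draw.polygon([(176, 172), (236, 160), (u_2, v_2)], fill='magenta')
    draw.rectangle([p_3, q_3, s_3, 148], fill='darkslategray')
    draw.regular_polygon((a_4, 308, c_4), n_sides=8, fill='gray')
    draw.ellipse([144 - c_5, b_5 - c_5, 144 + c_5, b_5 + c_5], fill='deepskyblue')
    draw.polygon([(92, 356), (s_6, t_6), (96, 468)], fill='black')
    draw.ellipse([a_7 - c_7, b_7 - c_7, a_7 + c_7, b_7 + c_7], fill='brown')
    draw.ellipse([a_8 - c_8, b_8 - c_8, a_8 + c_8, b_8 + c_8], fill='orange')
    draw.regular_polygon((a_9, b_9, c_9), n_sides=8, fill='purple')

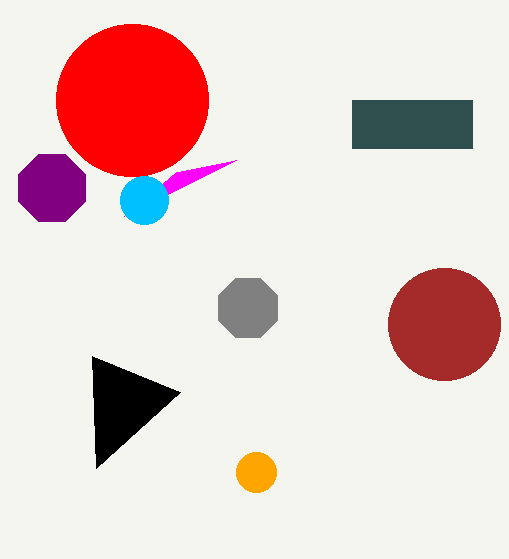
a_1 = 132
b_1 = 100
c_1 = 76
u_2 = 124
v_2 = 216
p_3 = 352
q_3 = 100
s_3 = 472
a_4 = 248
c_4 = 32
b_5 = 200
c_5 = 24
s_6 = 180
t_6 = 392
a_7 = 444
b_7 = 324
c_7 = 56
a_8 = 256
b_8 = 472
c_8 = 20
a_9 = 52
b_9 = 188
c_9 = 36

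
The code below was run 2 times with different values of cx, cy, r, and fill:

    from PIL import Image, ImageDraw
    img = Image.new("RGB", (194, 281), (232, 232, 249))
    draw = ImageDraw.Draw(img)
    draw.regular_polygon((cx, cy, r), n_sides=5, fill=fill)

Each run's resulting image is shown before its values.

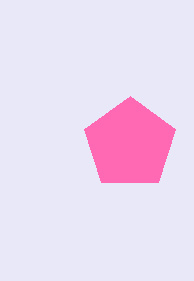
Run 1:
cx = 130
cy = 144
r = 48
fill = 'hotpink'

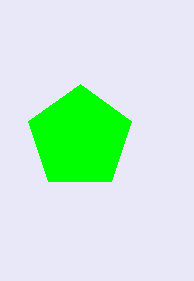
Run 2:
cx = 80
cy = 138
r = 54
fill = 'lime'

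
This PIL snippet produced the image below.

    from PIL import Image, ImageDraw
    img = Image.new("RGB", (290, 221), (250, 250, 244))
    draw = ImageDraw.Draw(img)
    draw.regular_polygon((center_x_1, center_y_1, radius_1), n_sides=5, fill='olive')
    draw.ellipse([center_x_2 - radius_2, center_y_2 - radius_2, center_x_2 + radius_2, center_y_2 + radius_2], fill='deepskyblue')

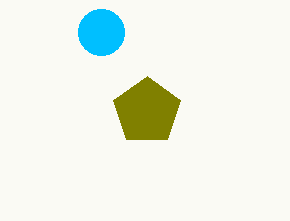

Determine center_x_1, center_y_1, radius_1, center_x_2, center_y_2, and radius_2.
center_x_1 = 147
center_y_1 = 111
radius_1 = 35
center_x_2 = 101
center_y_2 = 32
radius_2 = 23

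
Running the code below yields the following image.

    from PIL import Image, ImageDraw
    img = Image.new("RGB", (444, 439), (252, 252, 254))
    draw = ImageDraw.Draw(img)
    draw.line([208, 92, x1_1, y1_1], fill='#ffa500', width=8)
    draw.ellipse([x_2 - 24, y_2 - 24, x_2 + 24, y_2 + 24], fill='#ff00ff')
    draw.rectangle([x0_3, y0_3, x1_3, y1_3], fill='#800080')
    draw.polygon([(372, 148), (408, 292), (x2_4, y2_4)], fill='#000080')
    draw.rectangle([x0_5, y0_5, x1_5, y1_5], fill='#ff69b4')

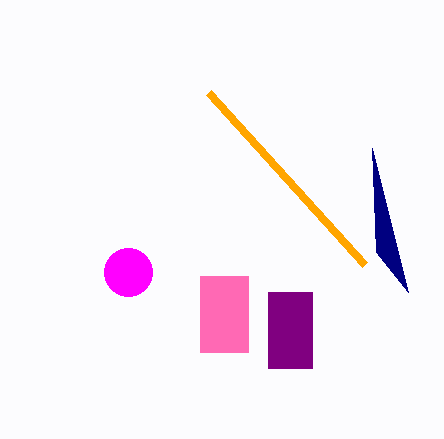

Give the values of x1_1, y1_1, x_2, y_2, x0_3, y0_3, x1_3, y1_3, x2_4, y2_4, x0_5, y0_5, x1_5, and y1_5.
x1_1 = 364, y1_1 = 264, x_2 = 128, y_2 = 272, x0_3 = 268, y0_3 = 292, x1_3 = 312, y1_3 = 368, x2_4 = 376, y2_4 = 252, x0_5 = 200, y0_5 = 276, x1_5 = 248, y1_5 = 352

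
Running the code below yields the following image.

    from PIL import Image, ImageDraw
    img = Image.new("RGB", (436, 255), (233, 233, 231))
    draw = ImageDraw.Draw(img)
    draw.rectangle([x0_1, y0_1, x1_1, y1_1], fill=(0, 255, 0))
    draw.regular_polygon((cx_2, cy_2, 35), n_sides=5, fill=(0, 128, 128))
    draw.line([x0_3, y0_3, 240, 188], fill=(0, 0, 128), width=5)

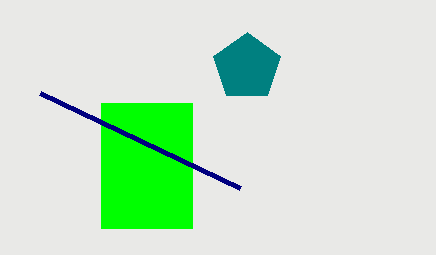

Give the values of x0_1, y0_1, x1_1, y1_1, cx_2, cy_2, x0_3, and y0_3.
x0_1 = 101
y0_1 = 103
x1_1 = 192
y1_1 = 228
cx_2 = 247
cy_2 = 67
x0_3 = 40
y0_3 = 93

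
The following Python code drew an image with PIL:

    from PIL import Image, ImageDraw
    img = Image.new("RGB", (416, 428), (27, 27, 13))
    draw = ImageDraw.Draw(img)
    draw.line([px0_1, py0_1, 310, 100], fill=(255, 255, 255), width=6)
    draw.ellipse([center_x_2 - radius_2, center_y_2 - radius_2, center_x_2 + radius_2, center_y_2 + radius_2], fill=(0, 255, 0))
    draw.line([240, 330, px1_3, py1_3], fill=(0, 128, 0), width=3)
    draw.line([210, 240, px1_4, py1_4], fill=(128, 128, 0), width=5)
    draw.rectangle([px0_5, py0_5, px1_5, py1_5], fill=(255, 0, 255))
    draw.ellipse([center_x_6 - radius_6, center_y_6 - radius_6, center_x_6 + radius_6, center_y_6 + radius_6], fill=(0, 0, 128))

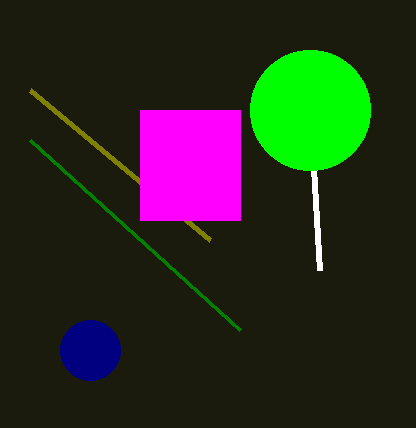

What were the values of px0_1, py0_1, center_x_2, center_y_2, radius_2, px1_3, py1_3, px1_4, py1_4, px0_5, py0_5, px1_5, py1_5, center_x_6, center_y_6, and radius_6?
px0_1 = 320, py0_1 = 270, center_x_2 = 310, center_y_2 = 110, radius_2 = 60, px1_3 = 30, py1_3 = 140, px1_4 = 30, py1_4 = 90, px0_5 = 140, py0_5 = 110, px1_5 = 240, py1_5 = 220, center_x_6 = 90, center_y_6 = 350, radius_6 = 30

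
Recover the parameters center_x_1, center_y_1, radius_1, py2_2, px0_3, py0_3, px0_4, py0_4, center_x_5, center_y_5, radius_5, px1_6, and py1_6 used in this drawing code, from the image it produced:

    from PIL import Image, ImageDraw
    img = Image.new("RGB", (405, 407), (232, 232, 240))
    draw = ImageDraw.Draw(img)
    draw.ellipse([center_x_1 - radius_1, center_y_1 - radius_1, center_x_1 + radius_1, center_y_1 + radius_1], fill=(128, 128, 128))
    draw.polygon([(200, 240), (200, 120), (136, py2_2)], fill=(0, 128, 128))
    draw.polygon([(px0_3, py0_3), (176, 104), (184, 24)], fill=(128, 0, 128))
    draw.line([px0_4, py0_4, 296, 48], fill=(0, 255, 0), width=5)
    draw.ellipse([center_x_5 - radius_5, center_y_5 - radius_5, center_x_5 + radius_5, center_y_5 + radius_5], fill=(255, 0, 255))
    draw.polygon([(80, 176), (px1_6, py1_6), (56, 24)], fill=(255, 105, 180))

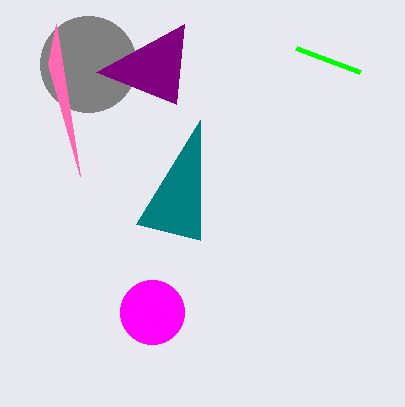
center_x_1 = 88
center_y_1 = 64
radius_1 = 48
py2_2 = 224
px0_3 = 96
py0_3 = 72
px0_4 = 360
py0_4 = 72
center_x_5 = 152
center_y_5 = 312
radius_5 = 32
px1_6 = 48
py1_6 = 64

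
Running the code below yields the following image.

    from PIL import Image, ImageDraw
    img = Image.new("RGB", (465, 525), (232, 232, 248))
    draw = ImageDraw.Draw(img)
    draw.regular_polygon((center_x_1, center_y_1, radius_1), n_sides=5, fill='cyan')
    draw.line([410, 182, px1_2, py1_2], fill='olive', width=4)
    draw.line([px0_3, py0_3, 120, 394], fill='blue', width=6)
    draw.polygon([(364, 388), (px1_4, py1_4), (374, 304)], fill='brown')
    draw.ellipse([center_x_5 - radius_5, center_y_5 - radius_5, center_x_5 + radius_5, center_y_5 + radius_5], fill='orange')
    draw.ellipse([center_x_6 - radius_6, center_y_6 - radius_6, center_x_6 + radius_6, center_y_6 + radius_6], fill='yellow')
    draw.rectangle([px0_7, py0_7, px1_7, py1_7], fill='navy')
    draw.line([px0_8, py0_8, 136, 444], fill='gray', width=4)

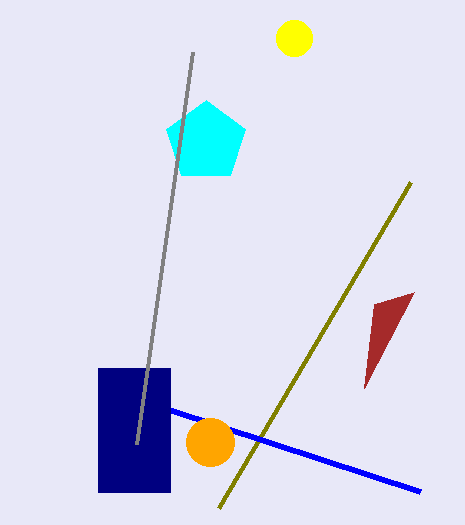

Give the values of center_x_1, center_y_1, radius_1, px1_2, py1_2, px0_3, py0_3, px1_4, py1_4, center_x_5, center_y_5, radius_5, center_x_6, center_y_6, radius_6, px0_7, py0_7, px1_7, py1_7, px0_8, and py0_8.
center_x_1 = 206, center_y_1 = 142, radius_1 = 42, px1_2 = 218, py1_2 = 508, px0_3 = 420, py0_3 = 492, px1_4 = 414, py1_4 = 292, center_x_5 = 210, center_y_5 = 442, radius_5 = 24, center_x_6 = 294, center_y_6 = 38, radius_6 = 18, px0_7 = 98, py0_7 = 368, px1_7 = 170, py1_7 = 492, px0_8 = 192, py0_8 = 52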